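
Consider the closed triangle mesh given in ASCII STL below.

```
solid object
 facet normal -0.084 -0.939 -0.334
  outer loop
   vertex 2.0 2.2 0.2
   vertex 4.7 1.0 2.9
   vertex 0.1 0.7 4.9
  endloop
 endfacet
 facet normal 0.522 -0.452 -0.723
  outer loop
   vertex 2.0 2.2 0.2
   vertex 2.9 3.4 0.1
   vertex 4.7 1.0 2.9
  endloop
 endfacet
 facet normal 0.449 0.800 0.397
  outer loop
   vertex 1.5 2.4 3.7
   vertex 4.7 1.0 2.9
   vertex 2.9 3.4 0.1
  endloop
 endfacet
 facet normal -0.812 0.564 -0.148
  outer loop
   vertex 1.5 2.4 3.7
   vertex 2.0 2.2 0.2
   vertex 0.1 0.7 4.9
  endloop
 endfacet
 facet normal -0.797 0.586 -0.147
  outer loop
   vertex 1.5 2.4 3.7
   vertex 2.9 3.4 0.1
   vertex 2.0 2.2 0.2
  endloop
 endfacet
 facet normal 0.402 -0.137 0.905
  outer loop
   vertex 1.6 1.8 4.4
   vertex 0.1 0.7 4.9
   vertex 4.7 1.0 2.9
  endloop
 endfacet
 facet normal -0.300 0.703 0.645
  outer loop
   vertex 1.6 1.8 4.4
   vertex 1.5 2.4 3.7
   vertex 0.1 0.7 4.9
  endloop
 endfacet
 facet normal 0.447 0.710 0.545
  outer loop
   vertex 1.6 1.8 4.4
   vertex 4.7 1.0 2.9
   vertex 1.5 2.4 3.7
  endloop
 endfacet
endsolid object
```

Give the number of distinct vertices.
6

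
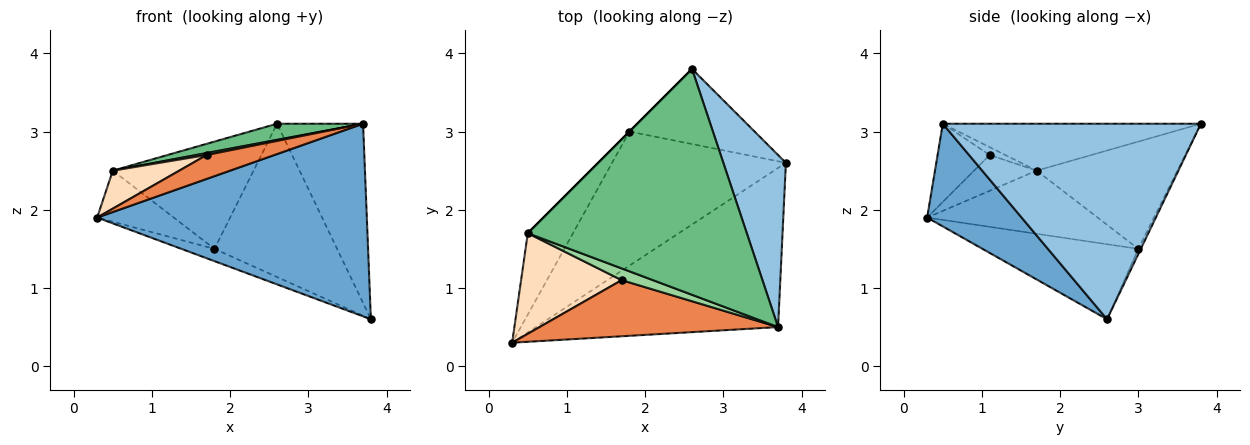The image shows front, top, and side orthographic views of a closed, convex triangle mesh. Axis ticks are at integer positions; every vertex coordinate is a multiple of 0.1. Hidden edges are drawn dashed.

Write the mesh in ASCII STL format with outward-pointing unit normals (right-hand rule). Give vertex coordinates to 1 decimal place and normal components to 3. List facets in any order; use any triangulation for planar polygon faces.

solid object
 facet normal 0.261 -0.744 -0.615
  outer loop
   vertex 3.7 0.5 3.1
   vertex 0.3 0.3 1.9
   vertex 3.8 2.6 0.6
  endloop
 endfacet
 facet normal 0.908 0.303 0.290
  outer loop
   vertex 2.6 3.8 3.1
   vertex 3.7 0.5 3.1
   vertex 3.8 2.6 0.6
  endloop
 endfacet
 facet normal -0.395 0.084 -0.915
  outer loop
   vertex 1.8 3.0 1.5
   vertex 3.8 2.6 0.6
   vertex 0.3 0.3 1.9
  endloop
 endfacet
 facet normal -0.018 0.898 -0.440
  outer loop
   vertex 1.8 3.0 1.5
   vertex 2.6 3.8 3.1
   vertex 3.8 2.6 0.6
  endloop
 endfacet
 facet normal -0.289 -0.375 0.881
  outer loop
   vertex 1.7 1.1 2.7
   vertex 0.3 0.3 1.9
   vertex 3.7 0.5 3.1
  endloop
 endfacet
 facet normal -0.764 0.343 -0.547
  outer loop
   vertex 0.5 1.7 2.5
   vertex 1.8 3.0 1.5
   vertex 0.3 0.3 1.9
  endloop
 endfacet
 facet normal -0.707 0.707 0.000
  outer loop
   vertex 0.5 1.7 2.5
   vertex 2.6 3.8 3.1
   vertex 1.8 3.0 1.5
  endloop
 endfacet
 facet normal -0.316 -0.335 0.888
  outer loop
   vertex 0.5 1.7 2.5
   vertex 0.3 0.3 1.9
   vertex 1.7 1.1 2.7
  endloop
 endfacet
 facet normal -0.209 -0.070 0.975
  outer loop
   vertex 0.5 1.7 2.5
   vertex 3.7 0.5 3.1
   vertex 2.6 3.8 3.1
  endloop
 endfacet
 facet normal -0.239 -0.160 0.958
  outer loop
   vertex 0.5 1.7 2.5
   vertex 1.7 1.1 2.7
   vertex 3.7 0.5 3.1
  endloop
 endfacet
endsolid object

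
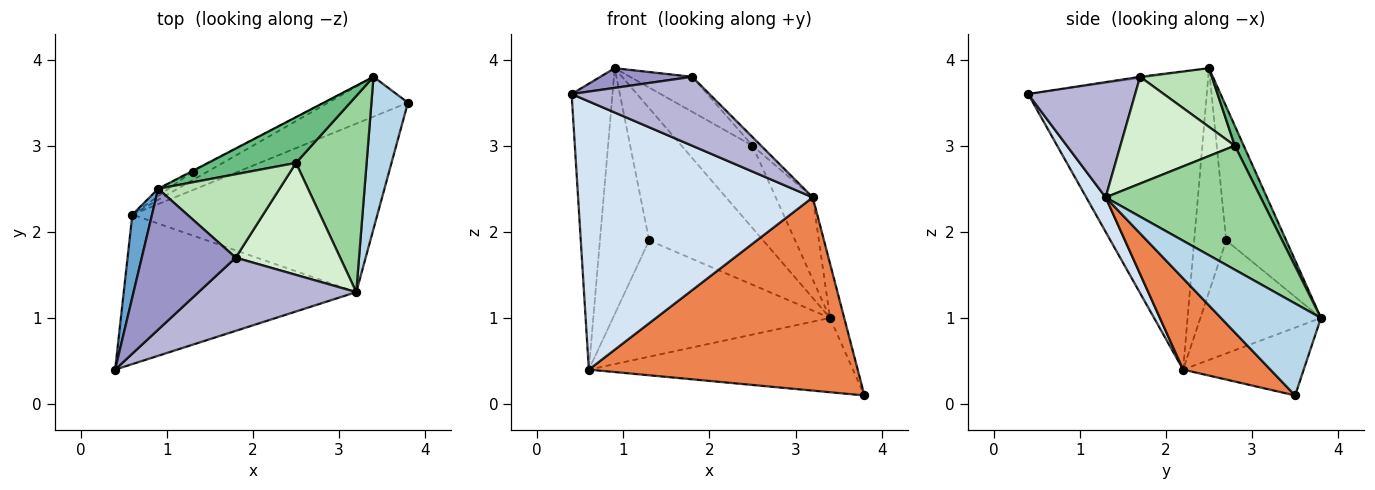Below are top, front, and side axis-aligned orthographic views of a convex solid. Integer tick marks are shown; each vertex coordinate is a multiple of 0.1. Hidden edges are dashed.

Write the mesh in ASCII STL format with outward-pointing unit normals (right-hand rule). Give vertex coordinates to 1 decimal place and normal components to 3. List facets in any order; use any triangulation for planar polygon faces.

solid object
 facet normal -0.973 0.222 0.064
  outer loop
   vertex 0.6 2.2 0.4
   vertex 0.4 0.4 3.6
   vertex 0.9 2.5 3.9
  endloop
 endfacet
 facet normal -0.373 0.818 -0.438
  outer loop
   vertex 0.6 2.2 0.4
   vertex 3.4 3.8 1.0
   vertex 3.8 3.5 0.1
  endloop
 endfacet
 facet normal 0.921 0.131 0.366
  outer loop
   vertex 3.2 1.3 2.4
   vertex 3.8 3.5 0.1
   vertex 3.4 3.8 1.0
  endloop
 endfacet
 facet normal 0.072 -0.871 -0.486
  outer loop
   vertex 3.2 1.3 2.4
   vertex 0.4 0.4 3.6
   vertex 0.6 2.2 0.4
  endloop
 endfacet
 facet normal 0.238 -0.732 -0.638
  outer loop
   vertex 3.2 1.3 2.4
   vertex 0.6 2.2 0.4
   vertex 3.8 3.5 0.1
  endloop
 endfacet
 facet normal -0.466 0.885 -0.005
  outer loop
   vertex 1.3 2.7 1.9
   vertex 0.9 2.5 3.9
   vertex 3.4 3.8 1.0
  endloop
 endfacet
 facet normal -0.545 0.838 -0.025
  outer loop
   vertex 1.3 2.7 1.9
   vertex 0.6 2.2 0.4
   vertex 0.9 2.5 3.9
  endloop
 endfacet
 facet normal -0.485 0.872 -0.065
  outer loop
   vertex 1.3 2.7 1.9
   vertex 3.4 3.8 1.0
   vertex 0.6 2.2 0.4
  endloop
 endfacet
 facet normal 0.109 0.869 0.483
  outer loop
   vertex 2.5 2.8 3.0
   vertex 3.4 3.8 1.0
   vertex 0.9 2.5 3.9
  endloop
 endfacet
 facet normal 0.851 0.203 0.485
  outer loop
   vertex 2.5 2.8 3.0
   vertex 3.2 1.3 2.4
   vertex 3.4 3.8 1.0
  endloop
 endfacet
 facet normal 0.407 0.353 0.842
  outer loop
   vertex 1.8 1.7 3.8
   vertex 2.5 2.8 3.0
   vertex 0.9 2.5 3.9
  endloop
 endfacet
 facet normal 0.714 0.054 0.698
  outer loop
   vertex 1.8 1.7 3.8
   vertex 3.2 1.3 2.4
   vertex 2.5 2.8 3.0
  endloop
 endfacet
 facet normal -0.013 -0.138 0.990
  outer loop
   vertex 1.8 1.7 3.8
   vertex 0.9 2.5 3.9
   vertex 0.4 0.4 3.6
  endloop
 endfacet
 facet normal 0.470 -0.605 0.643
  outer loop
   vertex 1.8 1.7 3.8
   vertex 0.4 0.4 3.6
   vertex 3.2 1.3 2.4
  endloop
 endfacet
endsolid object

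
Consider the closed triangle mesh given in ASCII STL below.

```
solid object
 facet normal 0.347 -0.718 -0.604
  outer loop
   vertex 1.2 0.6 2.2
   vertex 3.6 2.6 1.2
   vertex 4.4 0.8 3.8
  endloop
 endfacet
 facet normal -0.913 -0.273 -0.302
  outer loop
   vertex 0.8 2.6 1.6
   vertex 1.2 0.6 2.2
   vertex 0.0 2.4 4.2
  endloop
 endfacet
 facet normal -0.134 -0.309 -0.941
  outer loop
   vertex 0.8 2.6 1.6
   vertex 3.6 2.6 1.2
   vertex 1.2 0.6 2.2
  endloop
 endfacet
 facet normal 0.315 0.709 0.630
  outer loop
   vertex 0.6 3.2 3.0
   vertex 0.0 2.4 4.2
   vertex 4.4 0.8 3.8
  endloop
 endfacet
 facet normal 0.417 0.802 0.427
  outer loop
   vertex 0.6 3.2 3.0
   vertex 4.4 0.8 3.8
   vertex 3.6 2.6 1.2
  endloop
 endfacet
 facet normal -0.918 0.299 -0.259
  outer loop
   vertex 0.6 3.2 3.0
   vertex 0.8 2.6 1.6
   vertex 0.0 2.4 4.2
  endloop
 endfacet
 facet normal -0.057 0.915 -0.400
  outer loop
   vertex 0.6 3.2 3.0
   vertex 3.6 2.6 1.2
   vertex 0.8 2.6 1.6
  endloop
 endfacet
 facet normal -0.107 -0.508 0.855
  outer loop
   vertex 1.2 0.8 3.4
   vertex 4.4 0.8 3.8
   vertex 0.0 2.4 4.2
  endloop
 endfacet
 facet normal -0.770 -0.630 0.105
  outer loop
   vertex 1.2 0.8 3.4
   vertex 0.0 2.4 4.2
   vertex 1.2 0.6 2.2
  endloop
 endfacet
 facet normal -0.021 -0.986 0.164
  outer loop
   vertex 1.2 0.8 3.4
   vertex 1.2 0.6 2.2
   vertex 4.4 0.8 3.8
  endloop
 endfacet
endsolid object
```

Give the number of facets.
10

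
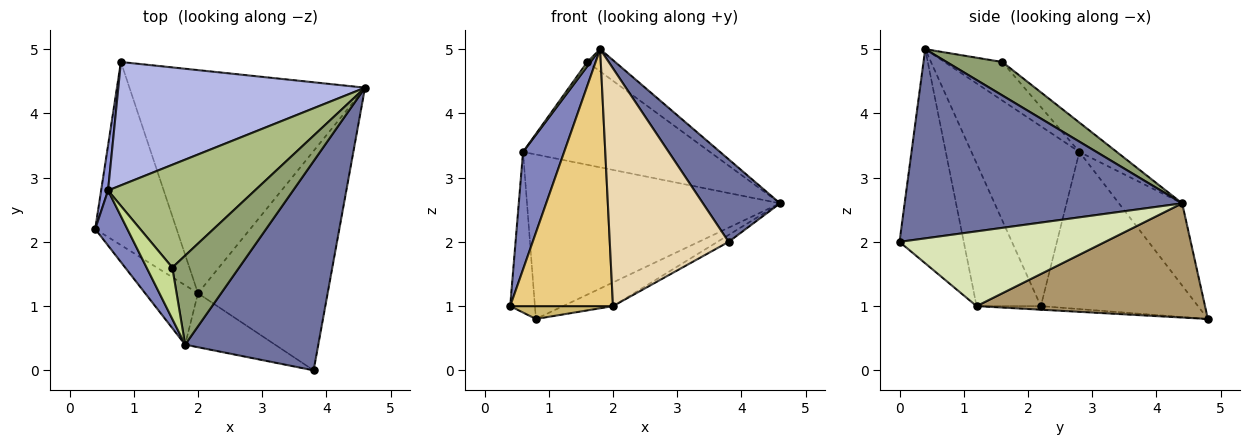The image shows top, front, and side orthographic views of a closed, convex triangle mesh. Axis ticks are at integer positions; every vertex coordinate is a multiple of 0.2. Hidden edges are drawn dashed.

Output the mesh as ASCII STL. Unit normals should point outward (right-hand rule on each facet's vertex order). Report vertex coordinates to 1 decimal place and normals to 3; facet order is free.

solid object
 facet normal 0.797 -0.222 0.561
  outer loop
   vertex 1.8 0.4 5.0
   vertex 3.8 0.0 2.0
   vertex 4.6 4.4 2.6
  endloop
 endfacet
 facet normal -0.922 -0.351 0.165
  outer loop
   vertex 0.6 2.8 3.4
   vertex 0.4 2.2 1.0
   vertex 1.8 0.4 5.0
  endloop
 endfacet
 facet normal -0.987 0.155 0.043
  outer loop
   vertex 0.8 4.8 0.8
   vertex 0.4 2.2 1.0
   vertex 0.6 2.8 3.4
  endloop
 endfacet
 facet normal -0.196 0.784 0.588
  outer loop
   vertex 0.8 4.8 0.8
   vertex 0.6 2.8 3.4
   vertex 4.6 4.4 2.6
  endloop
 endfacet
 facet normal 0.436 0.218 0.873
  outer loop
   vertex 1.6 1.6 4.8
   vertex 1.8 0.4 5.0
   vertex 4.6 4.4 2.6
  endloop
 endfacet
 facet normal -0.140 0.700 0.700
  outer loop
   vertex 1.6 1.6 4.8
   vertex 4.6 4.4 2.6
   vertex 0.6 2.8 3.4
  endloop
 endfacet
 facet normal -0.831 -0.046 0.554
  outer loop
   vertex 1.6 1.6 4.8
   vertex 0.6 2.8 3.4
   vertex 1.8 0.4 5.0
  endloop
 endfacet
 facet normal 0.499 0.027 -0.866
  outer loop
   vertex 2.0 1.2 1.0
   vertex 4.6 4.4 2.6
   vertex 3.8 0.0 2.0
  endloop
 endfacet
 facet normal 0.434 0.095 -0.896
  outer loop
   vertex 2.0 1.2 1.0
   vertex 0.8 4.8 0.8
   vertex 4.6 4.4 2.6
  endloop
 endfacet
 facet normal -0.044 -0.070 -0.997
  outer loop
   vertex 2.0 1.2 1.0
   vertex 0.4 2.2 1.0
   vertex 0.8 4.8 0.8
  endloop
 endfacet
 facet normal -0.520 -0.832 -0.192
  outer loop
   vertex 2.0 1.2 1.0
   vertex 1.8 0.4 5.0
   vertex 0.4 2.2 1.0
  endloop
 endfacet
 facet normal -0.466 -0.863 -0.196
  outer loop
   vertex 2.0 1.2 1.0
   vertex 3.8 0.0 2.0
   vertex 1.8 0.4 5.0
  endloop
 endfacet
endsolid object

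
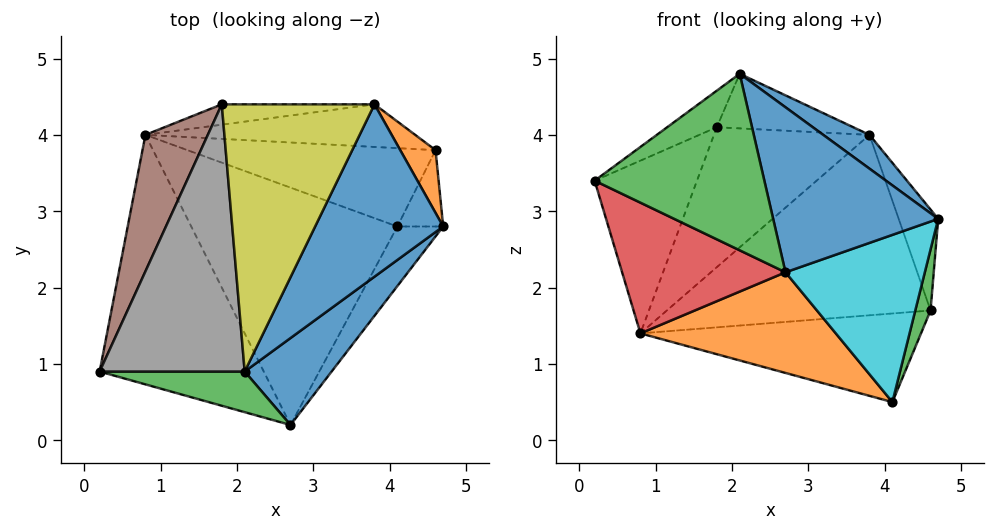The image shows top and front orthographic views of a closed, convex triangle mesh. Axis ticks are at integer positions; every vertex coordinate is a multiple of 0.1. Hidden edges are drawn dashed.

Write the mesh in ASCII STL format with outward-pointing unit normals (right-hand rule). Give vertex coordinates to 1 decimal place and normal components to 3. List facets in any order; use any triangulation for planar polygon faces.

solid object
 facet normal 0.651 -0.146 0.745
  outer loop
   vertex 2.1 0.9 4.8
   vertex 4.7 2.8 2.9
   vertex 3.8 4.4 4.0
  endloop
 endfacet
 facet normal 0.907 0.357 0.222
  outer loop
   vertex 4.6 3.8 1.7
   vertex 3.8 4.4 4.0
   vertex 4.7 2.8 2.9
  endloop
 endfacet
 facet normal 0.952 -0.190 -0.238
  outer loop
   vertex 4.6 3.8 1.7
   vertex 4.7 2.8 2.9
   vertex 4.1 2.8 0.5
  endloop
 endfacet
 facet normal 0.069 0.971 -0.229
  outer loop
   vertex 4.6 3.8 1.7
   vertex 0.8 4.0 1.4
   vertex 3.8 4.4 4.0
  endloop
 endfacet
 facet normal 0.091 0.746 -0.660
  outer loop
   vertex 4.6 3.8 1.7
   vertex 4.1 2.8 0.5
   vertex 0.8 4.0 1.4
  endloop
 endfacet
 facet normal -0.893 0.353 0.279
  outer loop
   vertex 1.8 4.4 4.1
   vertex 0.8 4.0 1.4
   vertex 0.2 0.9 3.4
  endloop
 endfacet
 facet normal -0.007 0.990 -0.144
  outer loop
   vertex 1.8 4.4 4.1
   vertex 3.8 4.4 4.0
   vertex 0.8 4.0 1.4
  endloop
 endfacet
 facet normal -0.590 0.110 0.800
  outer loop
   vertex 1.8 4.4 4.1
   vertex 0.2 0.9 3.4
   vertex 2.1 0.9 4.8
  endloop
 endfacet
 facet normal 0.049 0.200 0.979
  outer loop
   vertex 1.8 4.4 4.1
   vertex 2.1 0.9 4.8
   vertex 3.8 4.4 4.0
  endloop
 endfacet
 facet normal 0.802 -0.563 -0.200
  outer loop
   vertex 2.7 0.2 2.2
   vertex 4.1 2.8 0.5
   vertex 4.7 2.8 2.9
  endloop
 endfacet
 facet normal 0.703 -0.630 0.332
  outer loop
   vertex 2.7 0.2 2.2
   vertex 4.7 2.8 2.9
   vertex 2.1 0.9 4.8
  endloop
 endfacet
 facet normal -0.366 -0.363 -0.857
  outer loop
   vertex 2.7 0.2 2.2
   vertex 0.8 4.0 1.4
   vertex 4.1 2.8 0.5
  endloop
 endfacet
 facet normal -0.163 -0.961 0.221
  outer loop
   vertex 2.7 0.2 2.2
   vertex 2.1 0.9 4.8
   vertex 0.2 0.9 3.4
  endloop
 endfacet
 facet normal -0.485 -0.406 -0.774
  outer loop
   vertex 2.7 0.2 2.2
   vertex 0.2 0.9 3.4
   vertex 0.8 4.0 1.4
  endloop
 endfacet
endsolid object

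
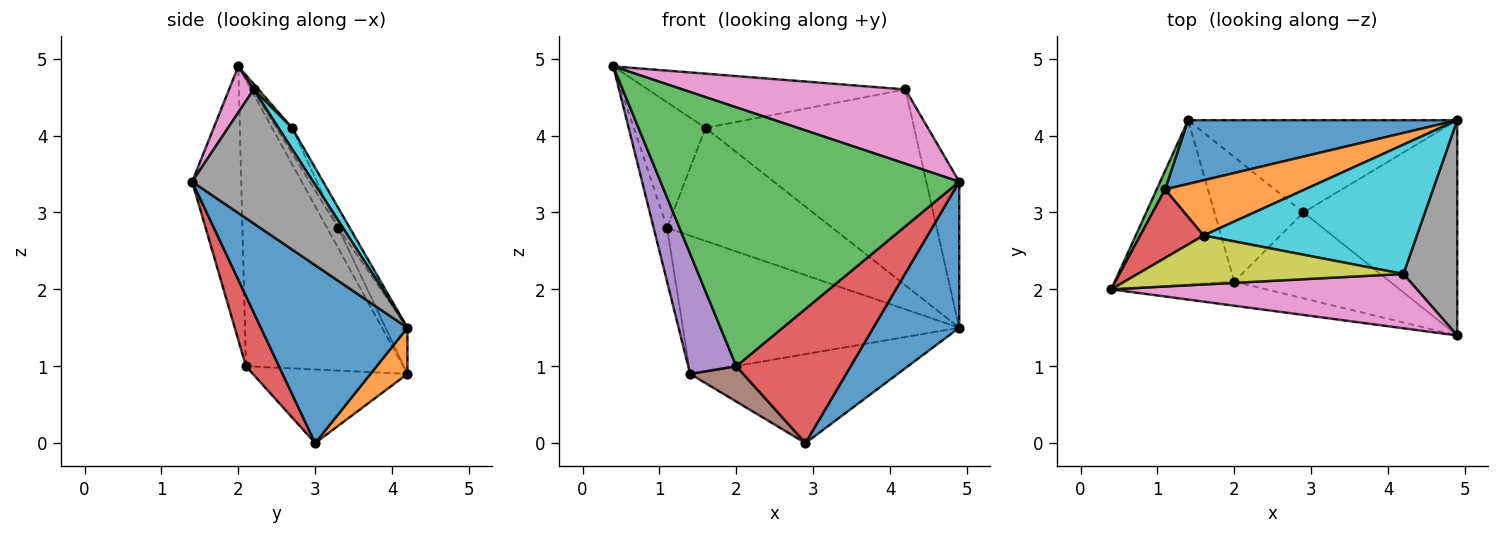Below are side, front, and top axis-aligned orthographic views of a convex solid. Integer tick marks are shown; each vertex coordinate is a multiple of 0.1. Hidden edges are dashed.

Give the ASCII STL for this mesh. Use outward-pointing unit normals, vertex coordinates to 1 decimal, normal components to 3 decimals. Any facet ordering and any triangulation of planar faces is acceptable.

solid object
 facet normal 0.692 -0.406 -0.598
  outer loop
   vertex 4.9 4.2 1.5
   vertex 4.9 1.4 3.4
   vertex 2.9 3.0 0.0
  endloop
 endfacet
 facet normal 0.122 0.689 -0.714
  outer loop
   vertex 4.9 4.2 1.5
   vertex 2.9 3.0 0.0
   vertex 1.4 4.2 0.9
  endloop
 endfacet
 facet normal -0.162 -0.983 -0.091
  outer loop
   vertex 2.0 2.1 1.0
   vertex 4.9 1.4 3.4
   vertex 0.4 2.0 4.9
  endloop
 endfacet
 facet normal 0.236 -0.818 -0.524
  outer loop
   vertex 2.0 2.1 1.0
   vertex 2.9 3.0 0.0
   vertex 4.9 1.4 3.4
  endloop
 endfacet
 facet normal -0.888 -0.271 -0.371
  outer loop
   vertex 2.0 2.1 1.0
   vertex 0.4 2.0 4.9
   vertex 1.4 4.2 0.9
  endloop
 endfacet
 facet normal -0.623 -0.214 -0.753
  outer loop
   vertex 2.0 2.1 1.0
   vertex 1.4 4.2 0.9
   vertex 2.9 3.0 0.0
  endloop
 endfacet
 facet normal 0.089 -0.804 0.588
  outer loop
   vertex 4.2 2.2 4.6
   vertex 0.4 2.0 4.9
   vertex 4.9 1.4 3.4
  endloop
 endfacet
 facet normal 0.900 0.245 0.361
  outer loop
   vertex 4.2 2.2 4.6
   vertex 4.9 1.4 3.4
   vertex 4.9 4.2 1.5
  endloop
 endfacet
 facet normal 0.014 0.742 0.670
  outer loop
   vertex 1.6 2.7 4.1
   vertex 0.4 2.0 4.9
   vertex 4.2 2.2 4.6
  endloop
 endfacet
 facet normal 0.055 0.833 0.550
  outer loop
   vertex 1.6 2.7 4.1
   vertex 4.2 2.2 4.6
   vertex 4.9 4.2 1.5
  endloop
 endfacet
 facet normal -0.072 0.906 0.418
  outer loop
   vertex 1.1 3.3 2.8
   vertex 4.9 4.2 1.5
   vertex 1.4 4.2 0.9
  endloop
 endfacet
 facet normal -0.063 0.897 0.438
  outer loop
   vertex 1.1 3.3 2.8
   vertex 1.6 2.7 4.1
   vertex 4.9 4.2 1.5
  endloop
 endfacet
 facet normal -0.617 0.745 0.255
  outer loop
   vertex 1.1 3.3 2.8
   vertex 1.4 4.2 0.9
   vertex 0.4 2.0 4.9
  endloop
 endfacet
 facet normal -0.189 0.862 0.471
  outer loop
   vertex 1.1 3.3 2.8
   vertex 0.4 2.0 4.9
   vertex 1.6 2.7 4.1
  endloop
 endfacet
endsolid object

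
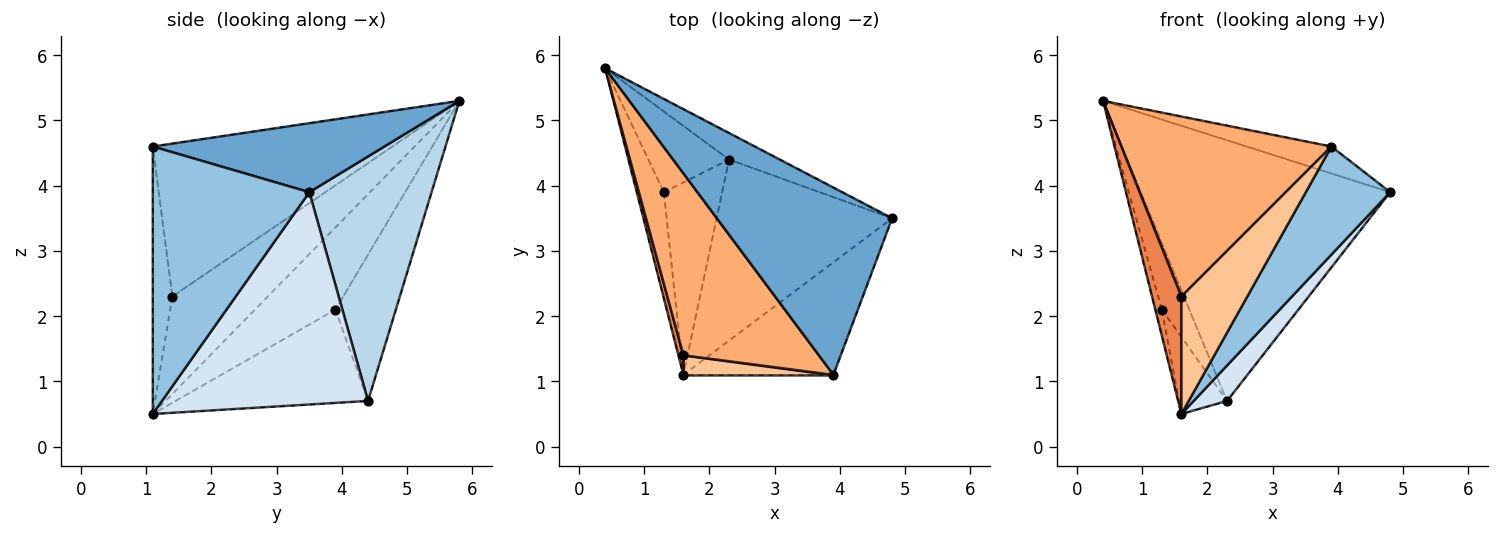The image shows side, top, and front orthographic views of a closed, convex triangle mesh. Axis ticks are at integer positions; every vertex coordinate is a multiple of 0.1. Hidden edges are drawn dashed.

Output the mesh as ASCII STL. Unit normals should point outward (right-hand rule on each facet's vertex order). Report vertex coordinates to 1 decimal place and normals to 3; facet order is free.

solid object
 facet normal 0.363 0.133 0.922
  outer loop
   vertex 3.9 1.1 4.6
   vertex 4.8 3.5 3.9
   vertex 0.4 5.8 5.3
  endloop
 endfacet
 facet normal 0.789 -0.425 -0.443
  outer loop
   vertex 3.9 1.1 4.6
   vertex 1.6 1.1 0.5
   vertex 4.8 3.5 3.9
  endloop
 endfacet
 facet normal 0.438 0.894 -0.091
  outer loop
   vertex 2.3 4.4 0.7
   vertex 0.4 5.8 5.3
   vertex 4.8 3.5 3.9
  endloop
 endfacet
 facet normal 0.765 -0.124 -0.632
  outer loop
   vertex 2.3 4.4 0.7
   vertex 4.8 3.5 3.9
   vertex 1.6 1.1 0.5
  endloop
 endfacet
 facet normal -0.955 -0.294 0.049
  outer loop
   vertex 1.6 1.4 2.3
   vertex 0.4 5.8 5.3
   vertex 1.6 1.1 0.5
  endloop
 endfacet
 facet normal -0.626 -0.549 0.554
  outer loop
   vertex 1.6 1.4 2.3
   vertex 3.9 1.1 4.6
   vertex 0.4 5.8 5.3
  endloop
 endfacet
 facet normal -0.281 -0.947 0.158
  outer loop
   vertex 1.6 1.4 2.3
   vertex 1.6 1.1 0.5
   vertex 3.9 1.1 4.6
  endloop
 endfacet
 facet normal -0.947 0.077 -0.312
  outer loop
   vertex 1.3 3.9 2.1
   vertex 1.6 1.1 0.5
   vertex 0.4 5.8 5.3
  endloop
 endfacet
 facet normal -0.813 0.370 -0.449
  outer loop
   vertex 1.3 3.9 2.1
   vertex 0.4 5.8 5.3
   vertex 2.3 4.4 0.7
  endloop
 endfacet
 facet normal -0.830 0.207 -0.518
  outer loop
   vertex 1.3 3.9 2.1
   vertex 2.3 4.4 0.7
   vertex 1.6 1.1 0.5
  endloop
 endfacet
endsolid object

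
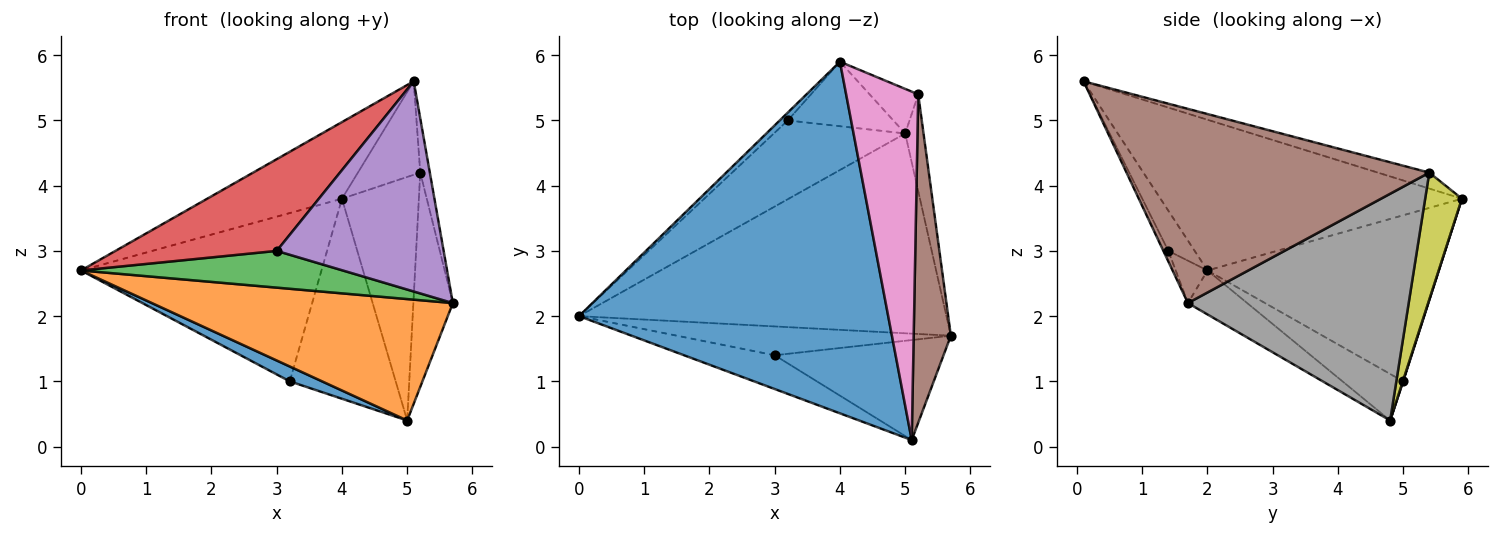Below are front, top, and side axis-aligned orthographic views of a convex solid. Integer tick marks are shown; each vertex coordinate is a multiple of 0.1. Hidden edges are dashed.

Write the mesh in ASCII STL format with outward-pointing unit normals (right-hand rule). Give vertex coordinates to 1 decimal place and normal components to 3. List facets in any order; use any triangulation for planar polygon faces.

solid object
 facet normal -0.430 0.192 0.882
  outer loop
   vertex 5.1 0.1 5.6
   vertex 4.0 5.9 3.8
   vertex 0.0 2.0 2.7
  endloop
 endfacet
 facet normal -0.102 -0.517 -0.850
  outer loop
   vertex 5.0 4.8 0.4
   vertex 5.7 1.7 2.2
   vertex 0.0 2.0 2.7
  endloop
 endfacet
 facet normal -0.095 -0.783 -0.615
  outer loop
   vertex 3.0 1.4 3.0
   vertex 0.0 2.0 2.7
   vertex 5.7 1.7 2.2
  endloop
 endfacet
 facet normal -0.151 -0.928 -0.342
  outer loop
   vertex 3.0 1.4 3.0
   vertex 5.1 0.1 5.6
   vertex 0.0 2.0 2.7
  endloop
 endfacet
 facet normal -0.027 -0.903 -0.430
  outer loop
   vertex 3.0 1.4 3.0
   vertex 5.7 1.7 2.2
   vertex 5.1 0.1 5.6
  endloop
 endfacet
 facet normal 0.982 0.031 0.188
  outer loop
   vertex 5.2 5.4 4.2
   vertex 5.1 0.1 5.6
   vertex 5.7 1.7 2.2
  endloop
 endfacet
 facet normal -0.209 0.253 0.944
  outer loop
   vertex 5.2 5.4 4.2
   vertex 4.0 5.9 3.8
   vertex 5.1 0.1 5.6
  endloop
 endfacet
 facet normal 0.981 0.176 -0.079
  outer loop
   vertex 5.2 5.4 4.2
   vertex 5.7 1.7 2.2
   vertex 5.0 4.8 0.4
  endloop
 endfacet
 facet normal 0.425 0.890 -0.163
  outer loop
   vertex 5.2 5.4 4.2
   vertex 5.0 4.8 0.4
   vertex 4.0 5.9 3.8
  endloop
 endfacet
 facet normal -0.693 0.720 -0.033
  outer loop
   vertex 3.2 5.0 1.0
   vertex 0.0 2.0 2.7
   vertex 4.0 5.9 3.8
  endloop
 endfacet
 facet normal -0.329 -0.175 -0.928
  outer loop
   vertex 3.2 5.0 1.0
   vertex 5.0 4.8 0.4
   vertex 0.0 2.0 2.7
  endloop
 endfacet
 facet normal 0.003 0.952 -0.307
  outer loop
   vertex 3.2 5.0 1.0
   vertex 4.0 5.9 3.8
   vertex 5.0 4.8 0.4
  endloop
 endfacet
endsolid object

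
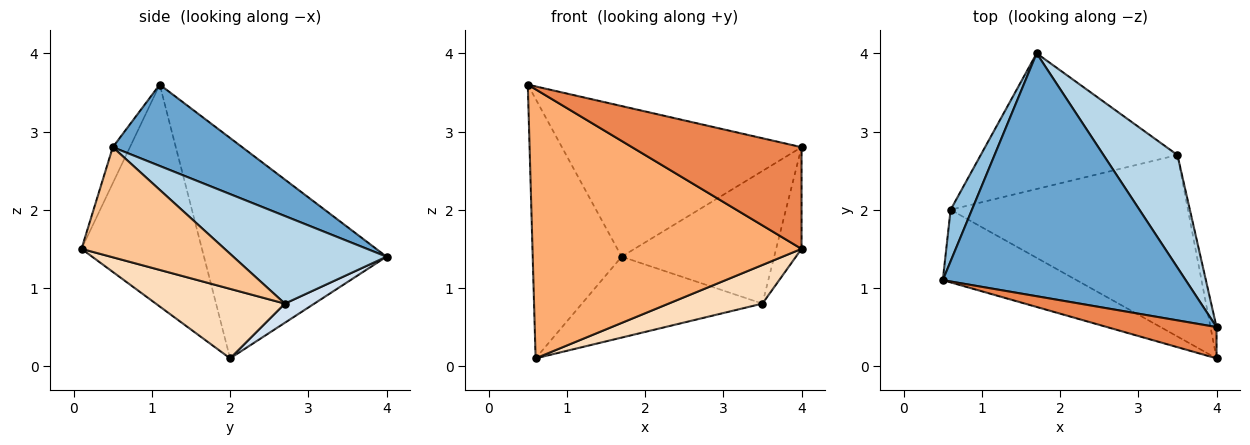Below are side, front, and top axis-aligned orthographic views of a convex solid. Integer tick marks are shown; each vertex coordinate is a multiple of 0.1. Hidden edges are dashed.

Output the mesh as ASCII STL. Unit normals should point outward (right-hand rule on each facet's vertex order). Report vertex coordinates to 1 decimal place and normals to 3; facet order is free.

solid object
 facet normal 0.274 0.507 0.817
  outer loop
   vertex 1.7 4.0 1.4
   vertex 0.5 1.1 3.6
   vertex 4.0 0.5 2.8
  endloop
 endfacet
 facet normal -0.896 0.436 0.087
  outer loop
   vertex 0.6 2.0 0.1
   vertex 0.5 1.1 3.6
   vertex 1.7 4.0 1.4
  endloop
 endfacet
 facet normal 0.608 0.605 0.514
  outer loop
   vertex 3.5 2.7 0.8
   vertex 1.7 4.0 1.4
   vertex 4.0 0.5 2.8
  endloop
 endfacet
 facet normal 0.083 0.510 -0.856
  outer loop
   vertex 3.5 2.7 0.8
   vertex 0.6 2.0 0.1
   vertex 1.7 4.0 1.4
  endloop
 endfacet
 facet normal -0.096 -0.951 0.293
  outer loop
   vertex 4.0 0.1 1.5
   vertex 4.0 0.5 2.8
   vertex 0.5 1.1 3.6
  endloop
 endfacet
 facet normal -0.397 -0.886 -0.239
  outer loop
   vertex 4.0 0.1 1.5
   vertex 0.5 1.1 3.6
   vertex 0.6 2.0 0.1
  endloop
 endfacet
 facet normal 0.983 0.175 -0.054
  outer loop
   vertex 4.0 0.1 1.5
   vertex 3.5 2.7 0.8
   vertex 4.0 0.5 2.8
  endloop
 endfacet
 facet normal 0.275 -0.200 -0.940
  outer loop
   vertex 4.0 0.1 1.5
   vertex 0.6 2.0 0.1
   vertex 3.5 2.7 0.8
  endloop
 endfacet
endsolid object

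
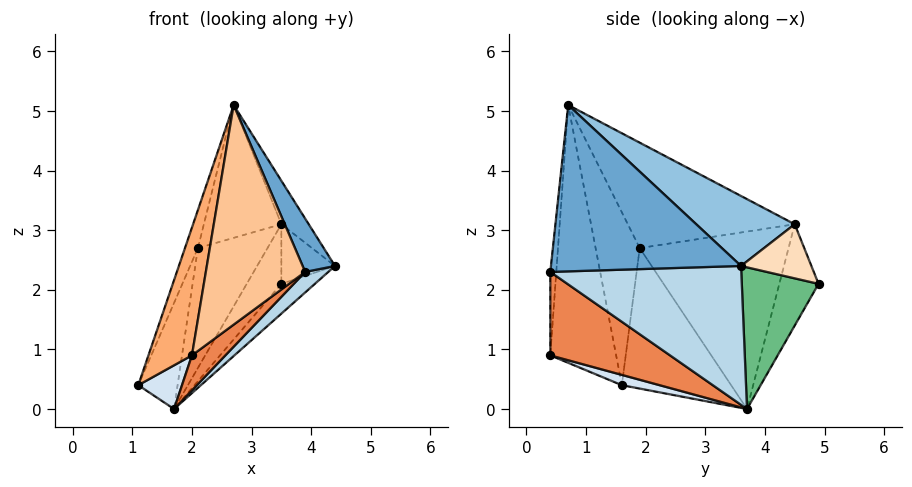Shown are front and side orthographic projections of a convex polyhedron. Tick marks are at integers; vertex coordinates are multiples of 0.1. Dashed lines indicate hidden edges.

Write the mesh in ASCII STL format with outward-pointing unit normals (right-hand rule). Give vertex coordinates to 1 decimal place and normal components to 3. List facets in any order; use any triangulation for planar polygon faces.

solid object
 facet normal 0.902 -0.154 0.403
  outer loop
   vertex 2.7 0.7 5.1
   vertex 3.9 0.4 2.3
   vertex 4.4 3.6 2.4
  endloop
 endfacet
 facet normal 0.718 0.200 0.667
  outer loop
   vertex 3.5 4.5 3.1
   vertex 2.7 0.7 5.1
   vertex 4.4 3.6 2.4
  endloop
 endfacet
 facet normal 0.661 -0.080 -0.746
  outer loop
   vertex 1.7 3.7 0.0
   vertex 4.4 3.6 2.4
   vertex 3.9 0.4 2.3
  endloop
 endfacet
 facet normal 0.207 -0.240 -0.948
  outer loop
   vertex 2.0 0.4 0.9
   vertex 1.1 1.6 0.4
   vertex 1.7 3.7 0.0
  endloop
 endfacet
 facet normal 0.585 -0.163 -0.794
  outer loop
   vertex 2.0 0.4 0.9
   vertex 1.7 3.7 0.0
   vertex 3.9 0.4 2.3
  endloop
 endfacet
 facet normal -0.821 -0.543 0.176
  outer loop
   vertex 2.0 0.4 0.9
   vertex 2.7 0.7 5.1
   vertex 1.1 1.6 0.4
  endloop
 endfacet
 facet normal -0.060 -0.995 0.081
  outer loop
   vertex 2.0 0.4 0.9
   vertex 3.9 0.4 2.3
   vertex 2.7 0.7 5.1
  endloop
 endfacet
 facet normal 0.773 0.589 0.236
  outer loop
   vertex 3.5 4.9 2.1
   vertex 3.5 4.5 3.1
   vertex 4.4 3.6 2.4
  endloop
 endfacet
 facet normal 0.643 0.281 -0.712
  outer loop
   vertex 3.5 4.9 2.1
   vertex 4.4 3.6 2.4
   vertex 1.7 3.7 0.0
  endloop
 endfacet
 facet normal -0.725 0.640 0.256
  outer loop
   vertex 3.5 4.9 2.1
   vertex 1.7 3.7 0.0
   vertex 3.5 4.5 3.1
  endloop
 endfacet
 facet normal -0.831 0.386 0.401
  outer loop
   vertex 2.1 1.9 2.7
   vertex 2.7 0.7 5.1
   vertex 3.5 4.5 3.1
  endloop
 endfacet
 facet normal -0.836 0.391 0.385
  outer loop
   vertex 2.1 1.9 2.7
   vertex 3.5 4.5 3.1
   vertex 1.7 3.7 0.0
  endloop
 endfacet
 facet normal -0.897 0.263 0.356
  outer loop
   vertex 2.1 1.9 2.7
   vertex 1.1 1.6 0.4
   vertex 2.7 0.7 5.1
  endloop
 endfacet
 facet normal -0.884 0.318 0.343
  outer loop
   vertex 2.1 1.9 2.7
   vertex 1.7 3.7 0.0
   vertex 1.1 1.6 0.4
  endloop
 endfacet
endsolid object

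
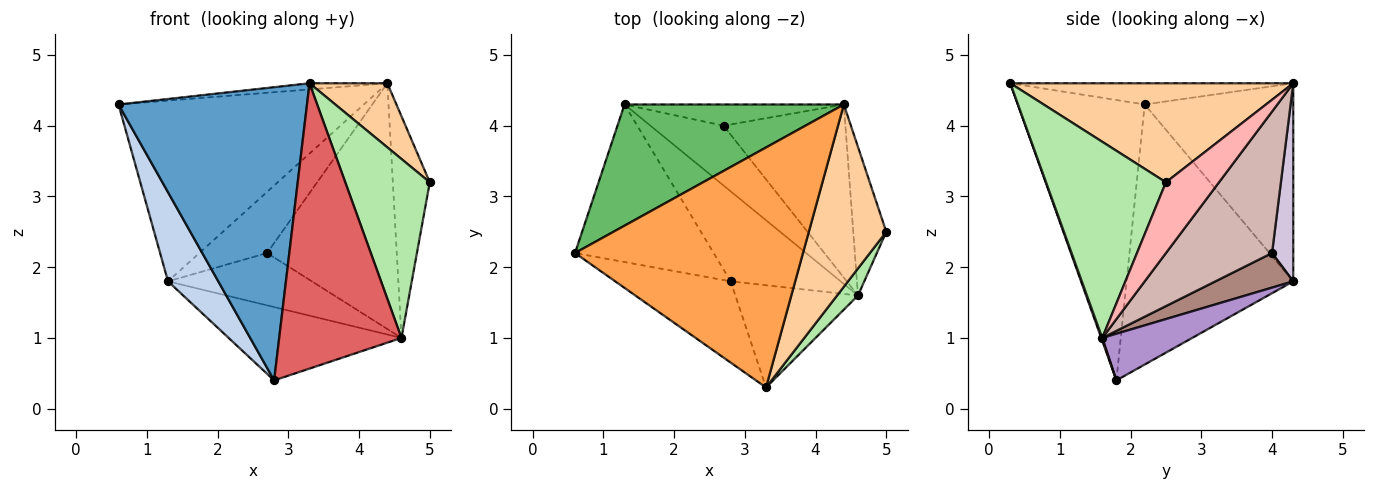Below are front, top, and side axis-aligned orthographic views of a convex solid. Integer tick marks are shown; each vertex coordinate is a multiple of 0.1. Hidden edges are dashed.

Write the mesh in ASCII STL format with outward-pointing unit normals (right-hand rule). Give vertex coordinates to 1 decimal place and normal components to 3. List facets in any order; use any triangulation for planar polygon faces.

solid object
 facet normal -0.544 -0.809 -0.224
  outer loop
   vertex 2.8 1.8 0.4
   vertex 3.3 0.3 4.6
   vertex 0.6 2.2 4.3
  endloop
 endfacet
 facet normal -0.853 -0.257 -0.455
  outer loop
   vertex 1.3 4.3 1.8
   vertex 2.8 1.8 0.4
   vertex 0.6 2.2 4.3
  endloop
 endfacet
 facet normal -0.093 0.025 0.995
  outer loop
   vertex 4.4 4.3 4.6
   vertex 0.6 2.2 4.3
   vertex 3.3 0.3 4.6
  endloop
 endfacet
 facet normal 0.770 -0.212 0.602
  outer loop
   vertex 4.4 4.3 4.6
   vertex 3.3 0.3 4.6
   vertex 5.0 2.5 3.2
  endloop
 endfacet
 facet normal -0.449 0.742 0.497
  outer loop
   vertex 4.4 4.3 4.6
   vertex 1.3 4.3 1.8
   vertex 0.6 2.2 4.3
  endloop
 endfacet
 facet normal 0.814 -0.574 0.087
  outer loop
   vertex 4.6 1.6 1.0
   vertex 5.0 2.5 3.2
   vertex 3.3 0.3 4.6
  endloop
 endfacet
 facet normal 0.008 -0.941 -0.337
  outer loop
   vertex 4.6 1.6 1.0
   vertex 3.3 0.3 4.6
   vertex 2.8 1.8 0.4
  endloop
 endfacet
 facet normal 0.766 0.534 -0.358
  outer loop
   vertex 4.6 1.6 1.0
   vertex 4.4 4.3 4.6
   vertex 5.0 2.5 3.2
  endloop
 endfacet
 facet normal 0.312 0.600 -0.737
  outer loop
   vertex 4.6 1.6 1.0
   vertex 2.8 1.8 0.4
   vertex 1.3 4.3 1.8
  endloop
 endfacet
 facet normal 0.284 0.906 -0.314
  outer loop
   vertex 2.7 4.0 2.2
   vertex 1.3 4.3 1.8
   vertex 4.4 4.3 4.6
  endloop
 endfacet
 facet normal 0.335 0.620 -0.709
  outer loop
   vertex 2.7 4.0 2.2
   vertex 4.6 1.6 1.0
   vertex 1.3 4.3 1.8
  endloop
 endfacet
 facet normal 0.556 0.680 -0.479
  outer loop
   vertex 2.7 4.0 2.2
   vertex 4.4 4.3 4.6
   vertex 4.6 1.6 1.0
  endloop
 endfacet
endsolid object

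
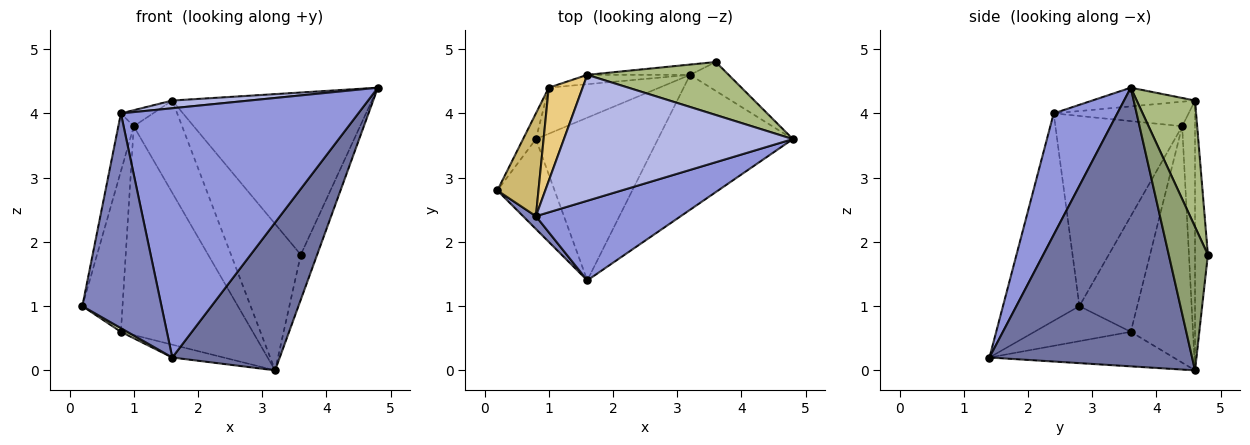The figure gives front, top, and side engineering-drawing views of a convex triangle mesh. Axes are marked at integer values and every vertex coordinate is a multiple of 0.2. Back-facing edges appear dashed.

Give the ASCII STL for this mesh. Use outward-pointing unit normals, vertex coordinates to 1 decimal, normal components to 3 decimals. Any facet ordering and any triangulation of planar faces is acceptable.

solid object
 facet normal 0.812 -0.431 -0.393
  outer loop
   vertex 3.2 4.6 0.0
   vertex 4.8 3.6 4.4
   vertex 1.6 1.4 0.2
  endloop
 endfacet
 facet normal -0.694 -0.719 0.043
  outer loop
   vertex 0.8 2.4 4.0
   vertex 0.2 2.8 1.0
   vertex 1.6 1.4 0.2
  endloop
 endfacet
 facet normal 0.247 -0.923 0.295
  outer loop
   vertex 0.8 2.4 4.0
   vertex 1.6 1.4 0.2
   vertex 4.8 3.6 4.4
  endloop
 endfacet
 facet normal -0.081 -0.061 0.995
  outer loop
   vertex 1.6 4.6 4.2
   vertex 0.8 2.4 4.0
   vertex 4.8 3.6 4.4
  endloop
 endfacet
 facet normal 0.896 0.374 -0.241
  outer loop
   vertex 3.6 4.8 1.8
   vertex 4.8 3.6 4.4
   vertex 3.2 4.6 0.0
  endloop
 endfacet
 facet normal 0.268 0.916 0.299
  outer loop
   vertex 3.6 4.8 1.8
   vertex 1.6 4.6 4.2
   vertex 4.8 3.6 4.4
  endloop
 endfacet
 facet normal -0.181 0.981 -0.069
  outer loop
   vertex 3.6 4.8 1.8
   vertex 3.2 4.6 0.0
   vertex 1.6 4.6 4.2
  endloop
 endfacet
 facet normal -0.522 -0.035 -0.852
  outer loop
   vertex 0.8 3.6 0.6
   vertex 1.6 1.4 0.2
   vertex 0.2 2.8 1.0
  endloop
 endfacet
 facet normal -0.271 0.076 -0.959
  outer loop
   vertex 0.8 3.6 0.6
   vertex 3.2 4.6 0.0
   vertex 1.6 1.4 0.2
  endloop
 endfacet
 facet normal -0.971 0.118 0.210
  outer loop
   vertex 1.0 4.4 3.8
   vertex 0.2 2.8 1.0
   vertex 0.8 2.4 4.0
  endloop
 endfacet
 facet normal -0.581 0.138 0.802
  outer loop
   vertex 1.0 4.4 3.8
   vertex 0.8 2.4 4.0
   vertex 1.6 4.6 4.2
  endloop
 endfacet
 facet normal -0.818 0.568 -0.091
  outer loop
   vertex 1.0 4.4 3.8
   vertex 0.8 3.6 0.6
   vertex 0.2 2.8 1.0
  endloop
 endfacet
 facet normal -0.256 0.962 -0.097
  outer loop
   vertex 1.0 4.4 3.8
   vertex 1.6 4.6 4.2
   vertex 3.2 4.6 0.0
  endloop
 endfacet
 facet normal -0.418 0.887 -0.196
  outer loop
   vertex 1.0 4.4 3.8
   vertex 3.2 4.6 0.0
   vertex 0.8 3.6 0.6
  endloop
 endfacet
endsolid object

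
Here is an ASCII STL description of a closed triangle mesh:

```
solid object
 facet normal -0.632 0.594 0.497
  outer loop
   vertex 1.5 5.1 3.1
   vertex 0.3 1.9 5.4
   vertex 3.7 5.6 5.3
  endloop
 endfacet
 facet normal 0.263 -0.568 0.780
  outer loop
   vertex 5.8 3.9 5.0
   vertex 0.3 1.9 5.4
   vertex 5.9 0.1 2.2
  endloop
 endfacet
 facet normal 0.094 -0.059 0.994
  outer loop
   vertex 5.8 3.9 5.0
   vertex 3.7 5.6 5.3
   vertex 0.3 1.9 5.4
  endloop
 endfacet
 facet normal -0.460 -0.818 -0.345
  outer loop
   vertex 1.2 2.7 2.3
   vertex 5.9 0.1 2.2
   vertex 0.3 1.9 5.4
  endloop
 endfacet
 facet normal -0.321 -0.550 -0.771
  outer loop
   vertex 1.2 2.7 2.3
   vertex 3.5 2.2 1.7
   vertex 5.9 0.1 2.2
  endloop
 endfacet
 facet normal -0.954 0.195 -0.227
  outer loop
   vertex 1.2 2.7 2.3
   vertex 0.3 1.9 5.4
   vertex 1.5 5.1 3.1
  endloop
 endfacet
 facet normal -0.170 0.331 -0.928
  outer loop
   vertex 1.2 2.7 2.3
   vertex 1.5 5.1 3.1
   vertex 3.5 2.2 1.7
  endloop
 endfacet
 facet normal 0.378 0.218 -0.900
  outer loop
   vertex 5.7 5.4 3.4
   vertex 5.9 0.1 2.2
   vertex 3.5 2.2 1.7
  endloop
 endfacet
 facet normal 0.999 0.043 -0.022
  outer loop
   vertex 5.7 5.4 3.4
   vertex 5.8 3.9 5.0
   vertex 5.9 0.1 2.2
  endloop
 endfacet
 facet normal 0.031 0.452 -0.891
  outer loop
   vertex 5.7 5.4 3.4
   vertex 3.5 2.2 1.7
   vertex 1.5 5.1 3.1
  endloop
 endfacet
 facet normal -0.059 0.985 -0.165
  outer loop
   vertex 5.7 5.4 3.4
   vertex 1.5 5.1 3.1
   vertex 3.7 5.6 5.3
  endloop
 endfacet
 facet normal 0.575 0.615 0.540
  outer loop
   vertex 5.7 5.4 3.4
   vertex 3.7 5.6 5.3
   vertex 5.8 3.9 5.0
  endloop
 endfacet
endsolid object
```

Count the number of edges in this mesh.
18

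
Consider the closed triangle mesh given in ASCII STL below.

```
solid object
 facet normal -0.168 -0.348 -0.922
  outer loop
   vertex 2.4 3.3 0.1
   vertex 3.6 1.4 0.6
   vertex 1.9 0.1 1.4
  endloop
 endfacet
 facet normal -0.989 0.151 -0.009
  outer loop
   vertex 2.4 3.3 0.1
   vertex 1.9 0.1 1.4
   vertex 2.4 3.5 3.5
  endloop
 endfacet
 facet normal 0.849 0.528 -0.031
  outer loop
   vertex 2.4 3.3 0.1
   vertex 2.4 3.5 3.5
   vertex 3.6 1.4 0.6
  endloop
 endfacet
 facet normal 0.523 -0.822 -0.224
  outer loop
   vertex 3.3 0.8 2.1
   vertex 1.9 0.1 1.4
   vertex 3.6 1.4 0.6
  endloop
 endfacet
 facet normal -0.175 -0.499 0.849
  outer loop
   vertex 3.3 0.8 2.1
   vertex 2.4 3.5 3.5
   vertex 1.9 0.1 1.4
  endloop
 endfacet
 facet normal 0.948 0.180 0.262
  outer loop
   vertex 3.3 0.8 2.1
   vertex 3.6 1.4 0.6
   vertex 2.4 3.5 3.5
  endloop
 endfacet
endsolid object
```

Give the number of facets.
6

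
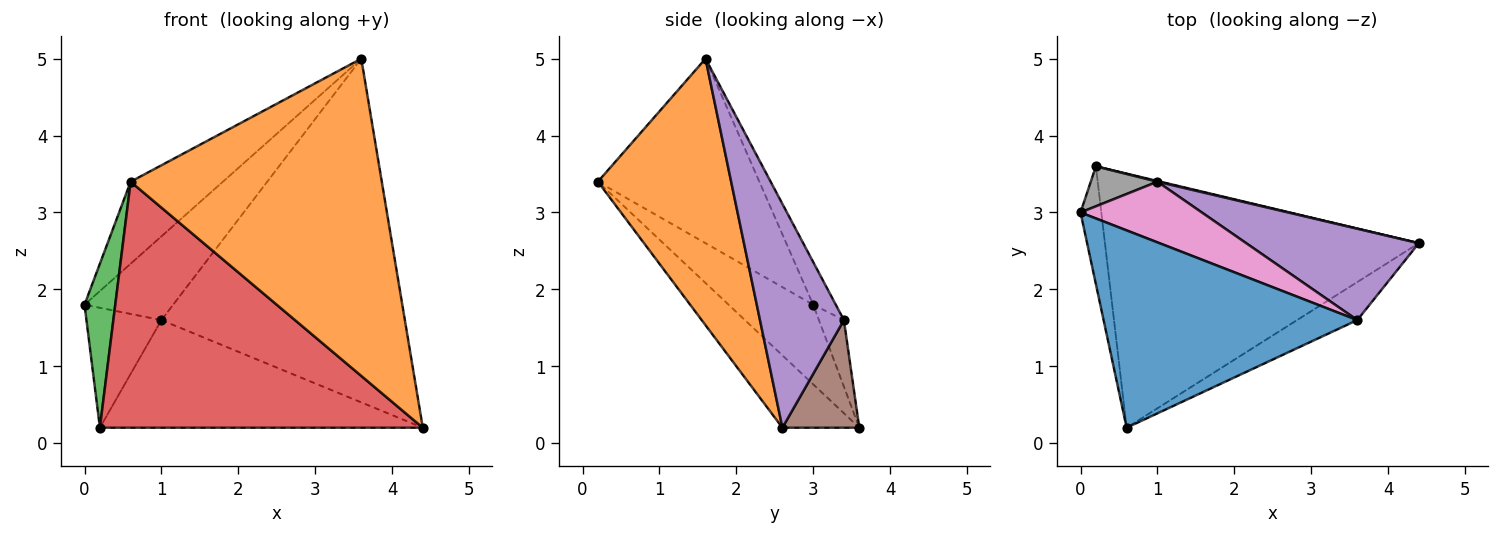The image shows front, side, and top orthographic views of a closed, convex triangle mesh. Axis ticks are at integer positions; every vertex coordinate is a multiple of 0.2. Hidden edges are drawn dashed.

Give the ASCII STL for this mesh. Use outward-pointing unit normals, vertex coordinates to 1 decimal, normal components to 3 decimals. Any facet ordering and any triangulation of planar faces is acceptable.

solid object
 facet normal -0.558 0.319 0.767
  outer loop
   vertex 3.6 1.6 5.0
   vertex 0.0 3.0 1.8
   vertex 0.6 0.2 3.4
  endloop
 endfacet
 facet normal 0.466 -0.878 -0.105
  outer loop
   vertex 3.6 1.6 5.0
   vertex 0.6 0.2 3.4
   vertex 4.4 2.6 0.2
  endloop
 endfacet
 facet normal -0.913 -0.332 -0.239
  outer loop
   vertex 0.2 3.6 0.2
   vertex 0.6 0.2 3.4
   vertex 0.0 3.0 1.8
  endloop
 endfacet
 facet normal -0.163 -0.686 -0.709
  outer loop
   vertex 0.2 3.6 0.2
   vertex 4.4 2.6 0.2
   vertex 0.6 0.2 3.4
  endloop
 endfacet
 facet normal 0.316 0.917 0.244
  outer loop
   vertex 1.0 3.4 1.6
   vertex 3.6 1.6 5.0
   vertex 4.4 2.6 0.2
  endloop
 endfacet
 facet normal 0.232 0.973 0.007
  outer loop
   vertex 1.0 3.4 1.6
   vertex 4.4 2.6 0.2
   vertex 0.2 3.6 0.2
  endloop
 endfacet
 facet normal -0.202 0.793 0.575
  outer loop
   vertex 1.0 3.4 1.6
   vertex 0.0 3.0 1.8
   vertex 3.6 1.6 5.0
  endloop
 endfacet
 facet normal -0.302 0.905 0.302
  outer loop
   vertex 1.0 3.4 1.6
   vertex 0.2 3.6 0.2
   vertex 0.0 3.0 1.8
  endloop
 endfacet
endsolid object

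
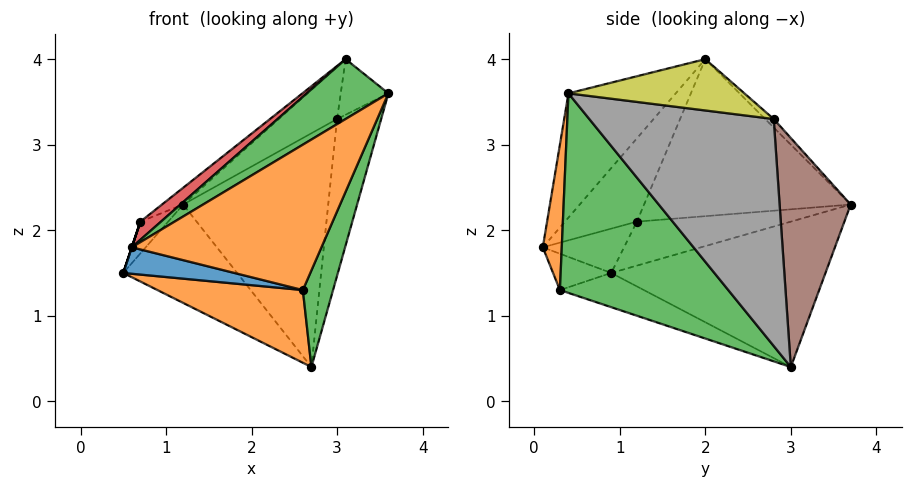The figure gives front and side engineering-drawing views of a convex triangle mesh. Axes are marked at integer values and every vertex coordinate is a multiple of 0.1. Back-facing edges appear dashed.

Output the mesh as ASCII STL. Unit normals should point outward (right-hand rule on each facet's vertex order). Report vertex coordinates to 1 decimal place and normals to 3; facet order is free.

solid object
 facet normal -0.666 0.354 -0.656
  outer loop
   vertex 2.7 3.0 0.4
   vertex 0.5 0.9 1.5
   vertex 1.2 3.7 2.3
  endloop
 endfacet
 facet normal -0.176 -0.305 -0.936
  outer loop
   vertex 2.6 0.3 1.3
   vertex 0.5 0.9 1.5
   vertex 2.7 3.0 0.4
  endloop
 endfacet
 facet normal 0.907 -0.163 -0.387
  outer loop
   vertex 2.6 0.3 1.3
   vertex 2.7 3.0 0.4
   vertex 3.6 0.4 3.6
  endloop
 endfacet
 facet normal -0.957 0.173 0.233
  outer loop
   vertex 0.7 1.2 2.1
   vertex 1.2 3.7 2.3
   vertex 0.5 0.9 1.5
  endloop
 endfacet
 facet normal -0.633 0.065 0.772
  outer loop
   vertex 0.7 1.2 2.1
   vertex 3.1 2.0 4.0
   vertex 1.2 3.7 2.3
  endloop
 endfacet
 facet normal 0.440 0.898 0.016
  outer loop
   vertex 3.0 2.8 3.3
   vertex 2.7 3.0 0.4
   vertex 1.2 3.7 2.3
  endloop
 endfacet
 facet normal -0.095 0.649 0.755
  outer loop
   vertex 3.0 2.8 3.3
   vertex 1.2 3.7 2.3
   vertex 3.1 2.0 4.0
  endloop
 endfacet
 facet normal 0.969 0.232 -0.084
  outer loop
   vertex 3.0 2.8 3.3
   vertex 3.6 0.4 3.6
   vertex 2.7 3.0 0.4
  endloop
 endfacet
 facet normal 0.953 0.258 0.159
  outer loop
   vertex 3.0 2.8 3.3
   vertex 3.1 2.0 4.0
   vertex 3.6 0.4 3.6
  endloop
 endfacet
 facet normal -0.949 0.000 0.316
  outer loop
   vertex 0.6 0.1 1.8
   vertex 0.7 1.2 2.1
   vertex 0.5 0.9 1.5
  endloop
 endfacet
 facet normal -0.191 -0.366 -0.911
  outer loop
   vertex 0.6 0.1 1.8
   vertex 0.5 0.9 1.5
   vertex 2.6 0.3 1.3
  endloop
 endfacet
 facet normal 0.100 -0.995 0.000
  outer loop
   vertex 0.6 0.1 1.8
   vertex 2.6 0.3 1.3
   vertex 3.6 0.4 3.6
  endloop
 endfacet
 facet normal -0.457 -0.347 0.819
  outer loop
   vertex 0.6 0.1 1.8
   vertex 3.6 0.4 3.6
   vertex 3.1 2.0 4.0
  endloop
 endfacet
 facet normal -0.578 -0.165 0.799
  outer loop
   vertex 0.6 0.1 1.8
   vertex 3.1 2.0 4.0
   vertex 0.7 1.2 2.1
  endloop
 endfacet
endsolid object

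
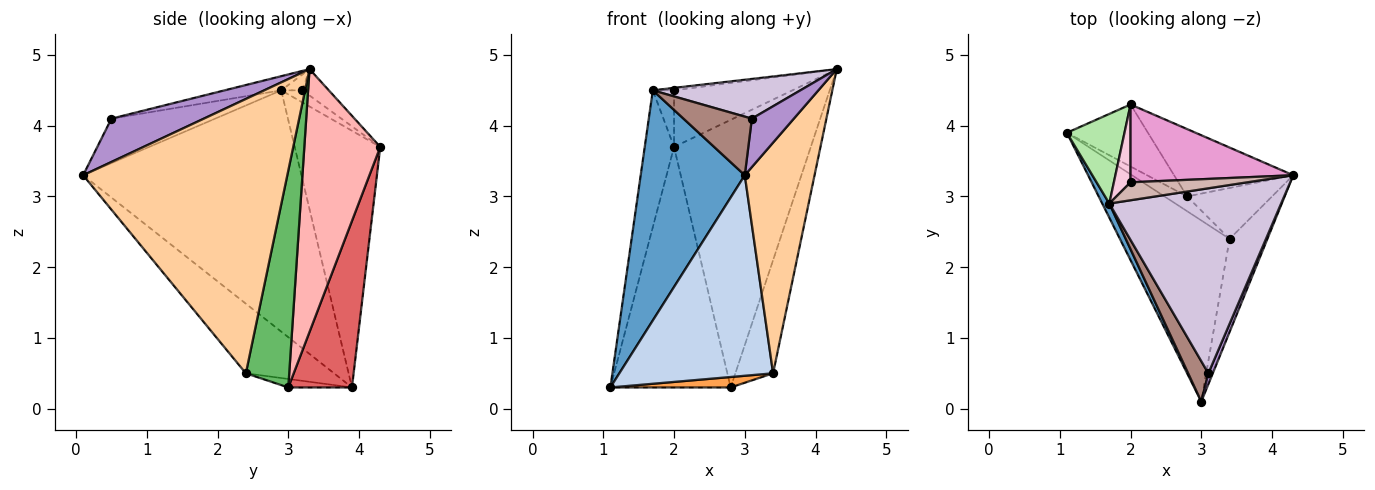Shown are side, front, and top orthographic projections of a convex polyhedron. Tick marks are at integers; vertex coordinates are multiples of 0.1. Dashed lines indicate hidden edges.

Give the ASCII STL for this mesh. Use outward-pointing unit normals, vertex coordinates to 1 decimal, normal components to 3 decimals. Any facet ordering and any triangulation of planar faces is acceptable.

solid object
 facet normal -0.902 -0.430 0.026
  outer loop
   vertex 1.7 2.9 4.5
   vertex 1.1 3.9 0.3
   vertex 3.0 0.1 3.3
  endloop
 endfacet
 facet normal -0.392 -0.683 -0.617
  outer loop
   vertex 3.4 2.4 0.5
   vertex 3.0 0.1 3.3
   vertex 1.1 3.9 0.3
  endloop
 endfacet
 facet normal -0.293 -0.553 -0.780
  outer loop
   vertex 3.4 2.4 0.5
   vertex 1.1 3.9 0.3
   vertex 2.8 3.0 0.3
  endloop
 endfacet
 facet normal 0.938 -0.321 -0.129
  outer loop
   vertex 3.4 2.4 0.5
   vertex 4.3 3.3 4.8
   vertex 3.0 0.1 3.3
  endloop
 endfacet
 facet normal 0.724 0.629 -0.283
  outer loop
   vertex 3.4 2.4 0.5
   vertex 2.8 3.0 0.3
   vertex 4.3 3.3 4.8
  endloop
 endfacet
 facet normal -0.925 0.317 0.208
  outer loop
   vertex 2.0 4.3 3.7
   vertex 1.1 3.9 0.3
   vertex 1.7 2.9 4.5
  endloop
 endfacet
 facet normal 0.456 0.862 -0.222
  outer loop
   vertex 2.0 4.3 3.7
   vertex 2.8 3.0 0.3
   vertex 1.1 3.9 0.3
  endloop
 endfacet
 facet normal 0.474 0.854 -0.215
  outer loop
   vertex 2.0 4.3 3.7
   vertex 4.3 3.3 4.8
   vertex 2.8 3.0 0.3
  endloop
 endfacet
 facet normal 0.907 -0.412 0.093
  outer loop
   vertex 3.1 0.5 4.1
   vertex 3.0 0.1 3.3
   vertex 4.3 3.3 4.8
  endloop
 endfacet
 facet normal -0.080 -0.209 0.975
  outer loop
   vertex 3.1 0.5 4.1
   vertex 4.3 3.3 4.8
   vertex 1.7 2.9 4.5
  endloop
 endfacet
 facet normal -0.781 -0.515 0.355
  outer loop
   vertex 3.1 0.5 4.1
   vertex 1.7 2.9 4.5
   vertex 3.0 0.1 3.3
  endloop
 endfacet
 facet normal -0.134 0.134 0.982
  outer loop
   vertex 2.0 3.2 4.5
   vertex 1.7 2.9 4.5
   vertex 4.3 3.3 4.8
  endloop
 endfacet
 facet normal -0.130 0.583 0.802
  outer loop
   vertex 2.0 3.2 4.5
   vertex 4.3 3.3 4.8
   vertex 2.0 4.3 3.7
  endloop
 endfacet
 facet normal -0.507 0.507 0.697
  outer loop
   vertex 2.0 3.2 4.5
   vertex 2.0 4.3 3.7
   vertex 1.7 2.9 4.5
  endloop
 endfacet
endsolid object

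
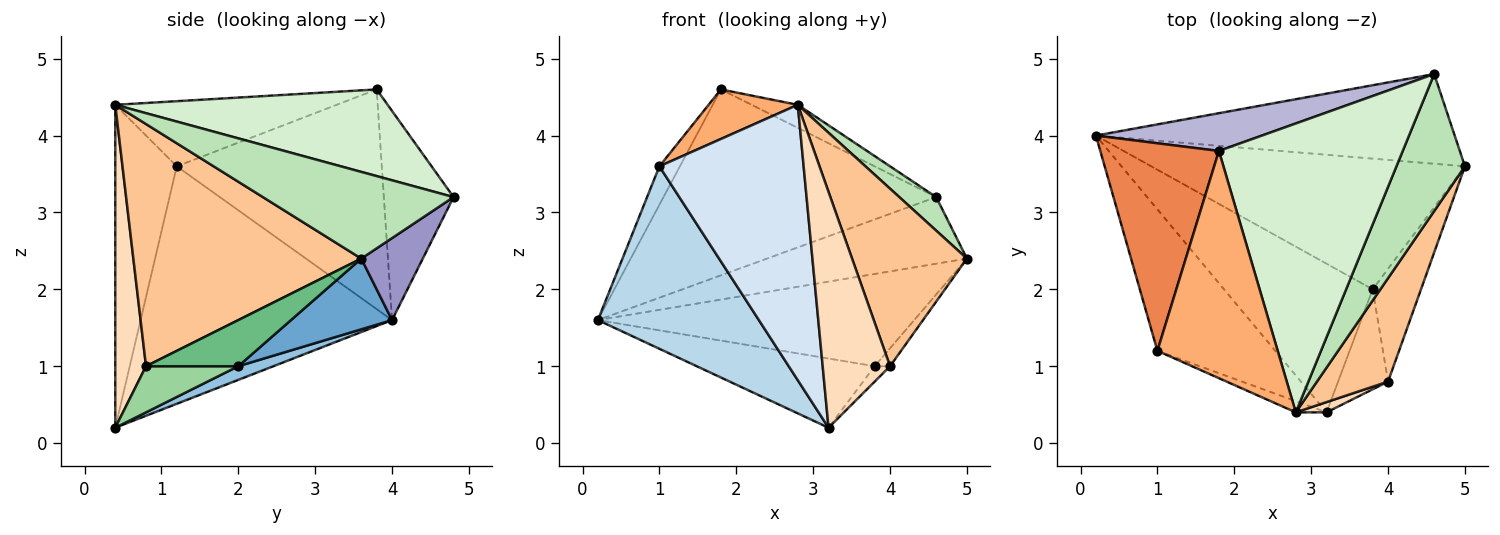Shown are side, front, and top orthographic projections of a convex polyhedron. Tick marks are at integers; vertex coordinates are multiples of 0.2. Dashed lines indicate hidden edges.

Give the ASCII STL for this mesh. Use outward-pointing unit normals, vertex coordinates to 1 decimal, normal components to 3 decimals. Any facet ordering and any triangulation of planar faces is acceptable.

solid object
 facet normal 0.181 0.567 -0.803
  outer loop
   vertex 3.8 2.0 1.0
   vertex 0.2 4.0 1.6
   vertex 5.0 3.6 2.4
  endloop
 endfacet
 facet normal 0.083 0.421 -0.903
  outer loop
   vertex 3.8 2.0 1.0
   vertex 3.2 0.4 0.2
   vertex 0.2 4.0 1.6
  endloop
 endfacet
 facet normal -0.777 -0.498 -0.386
  outer loop
   vertex 1.0 1.2 3.6
   vertex 0.2 4.0 1.6
   vertex 3.2 0.4 0.2
  endloop
 endfacet
 facet normal -0.392 -0.919 -0.037
  outer loop
   vertex 1.0 1.2 3.6
   vertex 3.2 0.4 0.2
   vertex 2.8 0.4 4.4
  endloop
 endfacet
 facet normal -0.877 0.088 0.473
  outer loop
   vertex 1.0 1.2 3.6
   vertex 1.8 3.8 4.6
   vertex 0.2 4.0 1.6
  endloop
 endfacet
 facet normal -0.468 -0.188 0.864
  outer loop
   vertex 1.0 1.2 3.6
   vertex 2.8 0.4 4.4
   vertex 1.8 3.8 4.6
  endloop
 endfacet
 facet normal 0.864 -0.435 0.254
  outer loop
   vertex 4.0 0.8 1.0
   vertex 5.0 3.6 2.4
   vertex 2.8 0.4 4.4
  endloop
 endfacet
 facet normal 0.415 -0.909 0.040
  outer loop
   vertex 4.0 0.8 1.0
   vertex 2.8 0.4 4.4
   vertex 3.2 0.4 0.2
  endloop
 endfacet
 facet normal 0.686 0.114 -0.719
  outer loop
   vertex 4.0 0.8 1.0
   vertex 3.8 2.0 1.0
   vertex 5.0 3.6 2.4
  endloop
 endfacet
 facet normal 0.674 0.112 -0.730
  outer loop
   vertex 4.0 0.8 1.0
   vertex 3.2 0.4 0.2
   vertex 3.8 2.0 1.0
  endloop
 endfacet
 facet normal 0.776 -0.150 0.613
  outer loop
   vertex 4.6 4.8 3.2
   vertex 2.8 0.4 4.4
   vertex 5.0 3.6 2.4
  endloop
 endfacet
 facet normal 0.425 0.072 0.902
  outer loop
   vertex 4.6 4.8 3.2
   vertex 1.8 3.8 4.6
   vertex 2.8 0.4 4.4
  endloop
 endfacet
 facet normal 0.180 0.587 -0.790
  outer loop
   vertex 4.6 4.8 3.2
   vertex 5.0 3.6 2.4
   vertex 0.2 4.0 1.6
  endloop
 endfacet
 facet normal -0.243 0.951 0.193
  outer loop
   vertex 4.6 4.8 3.2
   vertex 0.2 4.0 1.6
   vertex 1.8 3.8 4.6
  endloop
 endfacet
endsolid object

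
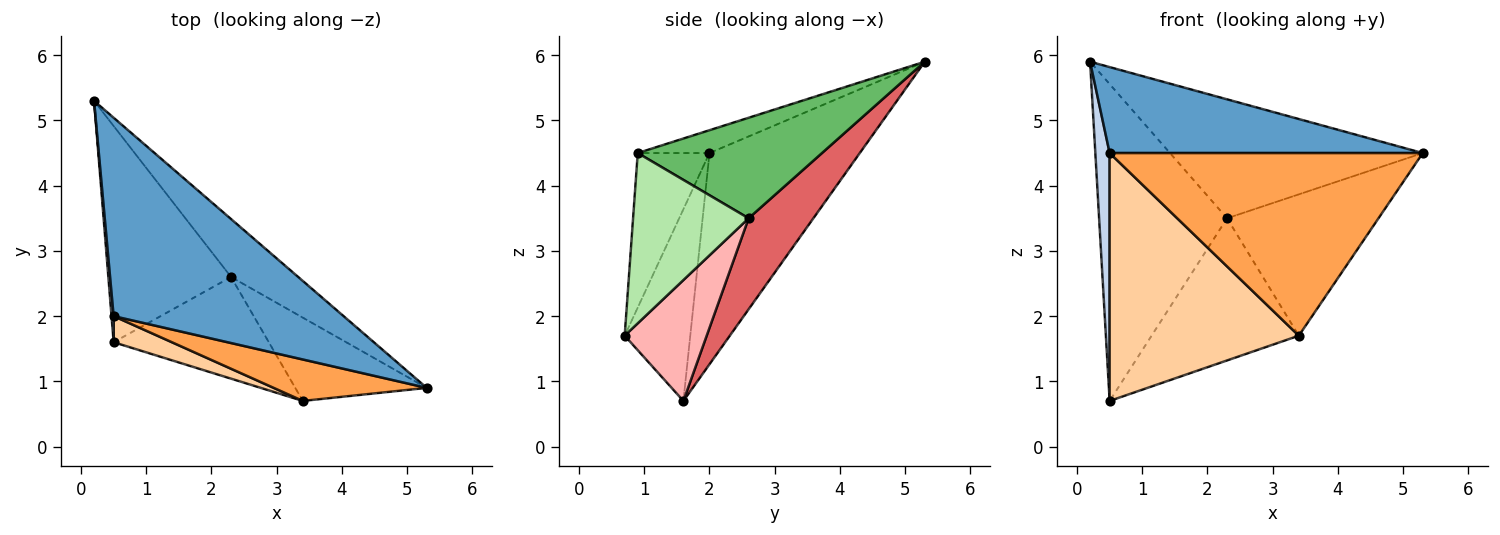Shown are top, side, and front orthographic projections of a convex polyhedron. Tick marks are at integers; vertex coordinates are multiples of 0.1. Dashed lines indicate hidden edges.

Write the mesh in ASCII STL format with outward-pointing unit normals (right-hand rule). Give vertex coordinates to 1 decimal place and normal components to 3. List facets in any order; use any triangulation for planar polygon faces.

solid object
 facet normal -0.091 -0.396 0.914
  outer loop
   vertex 0.5 2.0 4.5
   vertex 5.3 0.9 4.5
   vertex 0.2 5.3 5.9
  endloop
 endfacet
 facet normal -0.995 -0.095 0.010
  outer loop
   vertex 0.5 2.0 4.5
   vertex 0.2 5.3 5.9
   vertex 0.5 1.6 0.7
  endloop
 endfacet
 facet normal -0.218 -0.952 0.216
  outer loop
   vertex 0.5 2.0 4.5
   vertex 3.4 0.7 1.7
   vertex 5.3 0.9 4.5
  endloop
 endfacet
 facet normal -0.326 -0.940 0.099
  outer loop
   vertex 0.5 2.0 4.5
   vertex 0.5 1.6 0.7
   vertex 3.4 0.7 1.7
  endloop
 endfacet
 facet normal 0.548 0.752 -0.366
  outer loop
   vertex 2.3 2.6 3.5
   vertex 0.2 5.3 5.9
   vertex 5.3 0.9 4.5
  endloop
 endfacet
 facet normal 0.549 0.720 -0.424
  outer loop
   vertex 2.3 2.6 3.5
   vertex 5.3 0.9 4.5
   vertex 3.4 0.7 1.7
  endloop
 endfacet
 facet normal 0.386 0.762 -0.520
  outer loop
   vertex 2.3 2.6 3.5
   vertex 0.5 1.6 0.7
   vertex 0.2 5.3 5.9
  endloop
 endfacet
 facet normal 0.413 0.741 -0.530
  outer loop
   vertex 2.3 2.6 3.5
   vertex 3.4 0.7 1.7
   vertex 0.5 1.6 0.7
  endloop
 endfacet
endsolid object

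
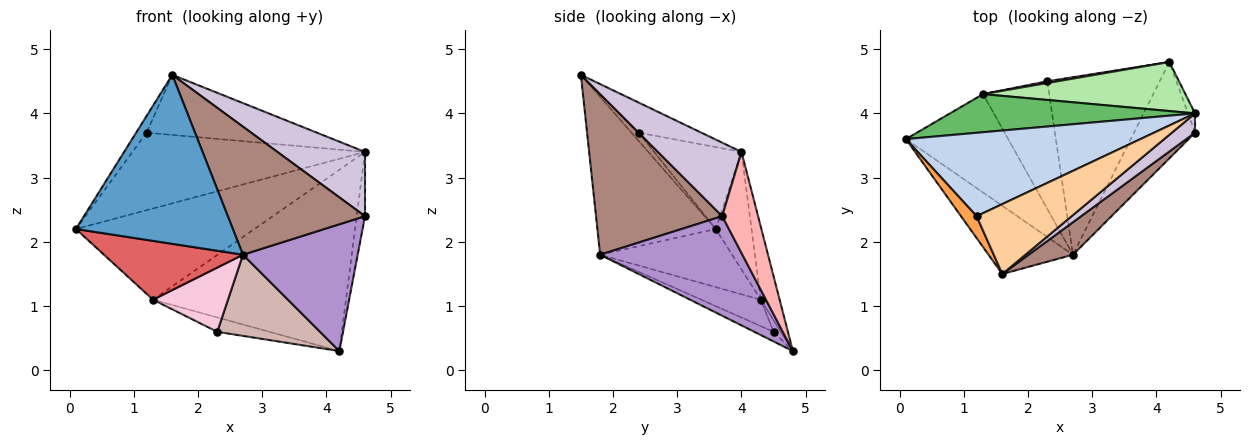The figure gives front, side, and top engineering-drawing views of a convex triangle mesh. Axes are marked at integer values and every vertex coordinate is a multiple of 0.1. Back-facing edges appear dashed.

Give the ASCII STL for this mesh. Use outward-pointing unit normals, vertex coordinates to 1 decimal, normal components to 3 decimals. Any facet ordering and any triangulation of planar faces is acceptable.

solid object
 facet normal -0.573 -0.760 -0.307
  outer loop
   vertex 2.7 1.8 1.8
   vertex 1.6 1.5 4.6
   vertex 0.1 3.6 2.2
  endloop
 endfacet
 facet normal -0.248 0.660 0.709
  outer loop
   vertex 1.2 2.4 3.7
   vertex 4.6 4.0 3.4
   vertex 0.1 3.6 2.2
  endloop
 endfacet
 facet normal -0.388 0.560 0.732
  outer loop
   vertex 1.2 2.4 3.7
   vertex 0.1 3.6 2.2
   vertex 1.6 1.5 4.6
  endloop
 endfacet
 facet normal -0.233 0.634 0.737
  outer loop
   vertex 1.2 2.4 3.7
   vertex 1.6 1.5 4.6
   vertex 4.6 4.0 3.4
  endloop
 endfacet
 facet normal -0.182 0.907 0.379
  outer loop
   vertex 1.3 4.3 1.1
   vertex 0.1 3.6 2.2
   vertex 4.6 4.0 3.4
  endloop
 endfacet
 facet normal -0.094 0.961 0.260
  outer loop
   vertex 1.3 4.3 1.1
   vertex 4.6 4.0 3.4
   vertex 4.2 4.8 0.3
  endloop
 endfacet
 facet normal -0.438 -0.461 -0.772
  outer loop
   vertex 1.3 4.3 1.1
   vertex 2.7 1.8 1.8
   vertex 0.1 3.6 2.2
  endloop
 endfacet
 facet normal 0.972 0.225 -0.067
  outer loop
   vertex 4.6 3.7 2.4
   vertex 4.2 4.8 0.3
   vertex 4.6 4.0 3.4
  endloop
 endfacet
 facet normal 0.703 -0.567 -0.431
  outer loop
   vertex 4.6 3.7 2.4
   vertex 2.7 1.8 1.8
   vertex 4.2 4.8 0.3
  endloop
 endfacet
 facet normal 0.674 -0.707 0.212
  outer loop
   vertex 4.6 3.7 2.4
   vertex 4.6 4.0 3.4
   vertex 1.6 1.5 4.6
  endloop
 endfacet
 facet normal 0.665 -0.723 0.184
  outer loop
   vertex 4.6 3.7 2.4
   vertex 1.6 1.5 4.6
   vertex 2.7 1.8 1.8
  endloop
 endfacet
 facet normal -0.078 -0.415 -0.907
  outer loop
   vertex 2.3 4.5 0.6
   vertex 4.2 4.8 0.3
   vertex 2.7 1.8 1.8
  endloop
 endfacet
 facet normal -0.136 0.983 0.121
  outer loop
   vertex 2.3 4.5 0.6
   vertex 1.3 4.3 1.1
   vertex 4.2 4.8 0.3
  endloop
 endfacet
 facet normal -0.336 -0.424 -0.841
  outer loop
   vertex 2.3 4.5 0.6
   vertex 2.7 1.8 1.8
   vertex 1.3 4.3 1.1
  endloop
 endfacet
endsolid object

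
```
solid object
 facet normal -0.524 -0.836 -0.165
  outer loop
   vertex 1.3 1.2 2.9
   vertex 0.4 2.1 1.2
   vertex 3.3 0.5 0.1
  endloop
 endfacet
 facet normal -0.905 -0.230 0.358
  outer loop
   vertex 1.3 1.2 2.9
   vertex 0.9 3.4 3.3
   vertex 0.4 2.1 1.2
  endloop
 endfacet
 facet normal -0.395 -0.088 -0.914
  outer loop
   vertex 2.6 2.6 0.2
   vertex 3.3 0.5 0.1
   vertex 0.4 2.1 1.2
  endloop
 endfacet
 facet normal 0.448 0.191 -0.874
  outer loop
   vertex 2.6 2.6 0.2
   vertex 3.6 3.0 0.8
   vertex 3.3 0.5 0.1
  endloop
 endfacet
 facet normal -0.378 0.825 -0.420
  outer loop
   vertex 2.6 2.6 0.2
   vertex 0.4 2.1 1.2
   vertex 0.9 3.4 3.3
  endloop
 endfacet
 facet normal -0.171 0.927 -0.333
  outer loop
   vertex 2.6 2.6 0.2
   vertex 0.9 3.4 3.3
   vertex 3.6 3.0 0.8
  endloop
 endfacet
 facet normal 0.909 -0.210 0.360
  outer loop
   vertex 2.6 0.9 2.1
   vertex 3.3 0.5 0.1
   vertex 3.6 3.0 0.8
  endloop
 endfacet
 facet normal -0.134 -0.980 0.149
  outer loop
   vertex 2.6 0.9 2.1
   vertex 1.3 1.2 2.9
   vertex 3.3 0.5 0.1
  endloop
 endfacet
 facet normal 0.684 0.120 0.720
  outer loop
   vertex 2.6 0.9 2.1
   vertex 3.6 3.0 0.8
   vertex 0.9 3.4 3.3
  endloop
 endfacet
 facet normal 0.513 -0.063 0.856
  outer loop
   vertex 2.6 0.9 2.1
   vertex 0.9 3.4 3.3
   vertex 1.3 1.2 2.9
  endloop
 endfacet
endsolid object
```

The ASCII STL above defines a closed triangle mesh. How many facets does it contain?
10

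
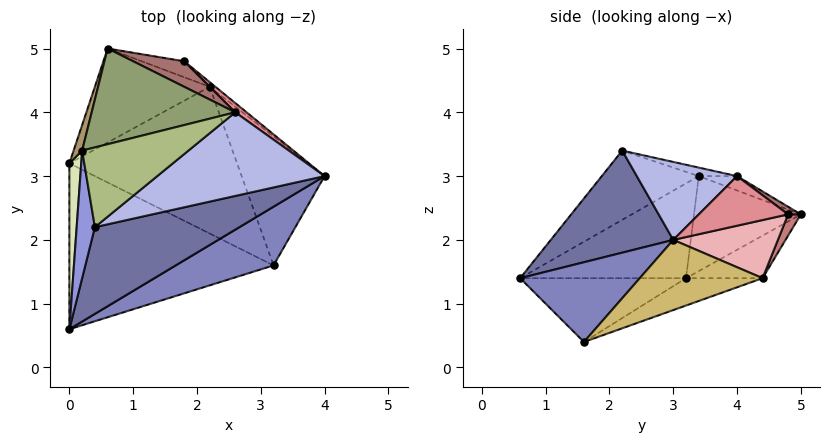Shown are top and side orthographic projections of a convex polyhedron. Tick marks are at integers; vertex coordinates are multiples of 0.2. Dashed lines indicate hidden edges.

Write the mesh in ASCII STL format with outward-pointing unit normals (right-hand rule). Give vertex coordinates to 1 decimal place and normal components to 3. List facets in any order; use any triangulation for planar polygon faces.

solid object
 facet normal 0.376 -0.759 0.532
  outer loop
   vertex 0.4 2.2 3.4
   vertex 0.0 0.6 1.4
   vertex 4.0 3.0 2.0
  endloop
 endfacet
 facet normal 0.395 -0.780 0.485
  outer loop
   vertex 3.2 1.6 0.4
   vertex 4.0 3.0 2.0
   vertex 0.0 0.6 1.4
  endloop
 endfacet
 facet normal -0.964 -0.076 0.254
  outer loop
   vertex 0.2 3.4 3.0
   vertex 0.0 0.6 1.4
   vertex 0.4 2.2 3.4
  endloop
 endfacet
 facet normal 0.403 -0.300 0.865
  outer loop
   vertex 2.6 4.0 3.0
   vertex 0.4 2.2 3.4
   vertex 4.0 3.0 2.0
  endloop
 endfacet
 facet normal -0.092 0.370 0.925
  outer loop
   vertex 2.6 4.0 3.0
   vertex 0.6 5.0 2.4
   vertex 0.2 3.4 3.0
  endloop
 endfacet
 facet normal -0.076 0.304 0.950
  outer loop
   vertex 2.6 4.0 3.0
   vertex 0.2 3.4 3.0
   vertex 0.4 2.2 3.4
  endloop
 endfacet
 facet normal -0.298 0.000 -0.954
  outer loop
   vertex 0.0 3.2 1.4
   vertex 3.2 1.6 0.4
   vertex 0.0 0.6 1.4
  endloop
 endfacet
 facet normal -0.992 0.000 0.124
  outer loop
   vertex 0.0 3.2 1.4
   vertex 0.0 0.6 1.4
   vertex 0.2 3.4 3.0
  endloop
 endfacet
 facet normal -0.959 0.272 0.086
  outer loop
   vertex 0.0 3.2 1.4
   vertex 0.2 3.4 3.0
   vertex 0.6 5.0 2.4
  endloop
 endfacet
 facet normal 0.577 0.450 -0.682
  outer loop
   vertex 2.2 4.4 1.4
   vertex 4.0 3.0 2.0
   vertex 3.2 1.6 0.4
  endloop
 endfacet
 facet normal -0.293 0.537 -0.791
  outer loop
   vertex 2.2 4.4 1.4
   vertex 0.0 3.2 1.4
   vertex 0.6 5.0 2.4
  endloop
 endfacet
 facet normal -0.154 0.283 -0.947
  outer loop
   vertex 2.2 4.4 1.4
   vertex 3.2 1.6 0.4
   vertex 0.0 3.2 1.4
  endloop
 endfacet
 facet normal 0.111 0.665 0.739
  outer loop
   vertex 1.8 4.8 2.4
   vertex 0.6 5.0 2.4
   vertex 2.6 4.0 3.0
  endloop
 endfacet
 facet normal 0.156 0.937 -0.312
  outer loop
   vertex 1.8 4.8 2.4
   vertex 2.2 4.4 1.4
   vertex 0.6 5.0 2.4
  endloop
 endfacet
 facet normal 0.642 0.752 0.147
  outer loop
   vertex 1.8 4.8 2.4
   vertex 2.6 4.0 3.0
   vertex 4.0 3.0 2.0
  endloop
 endfacet
 facet normal 0.625 0.778 -0.061
  outer loop
   vertex 1.8 4.8 2.4
   vertex 4.0 3.0 2.0
   vertex 2.2 4.4 1.4
  endloop
 endfacet
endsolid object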